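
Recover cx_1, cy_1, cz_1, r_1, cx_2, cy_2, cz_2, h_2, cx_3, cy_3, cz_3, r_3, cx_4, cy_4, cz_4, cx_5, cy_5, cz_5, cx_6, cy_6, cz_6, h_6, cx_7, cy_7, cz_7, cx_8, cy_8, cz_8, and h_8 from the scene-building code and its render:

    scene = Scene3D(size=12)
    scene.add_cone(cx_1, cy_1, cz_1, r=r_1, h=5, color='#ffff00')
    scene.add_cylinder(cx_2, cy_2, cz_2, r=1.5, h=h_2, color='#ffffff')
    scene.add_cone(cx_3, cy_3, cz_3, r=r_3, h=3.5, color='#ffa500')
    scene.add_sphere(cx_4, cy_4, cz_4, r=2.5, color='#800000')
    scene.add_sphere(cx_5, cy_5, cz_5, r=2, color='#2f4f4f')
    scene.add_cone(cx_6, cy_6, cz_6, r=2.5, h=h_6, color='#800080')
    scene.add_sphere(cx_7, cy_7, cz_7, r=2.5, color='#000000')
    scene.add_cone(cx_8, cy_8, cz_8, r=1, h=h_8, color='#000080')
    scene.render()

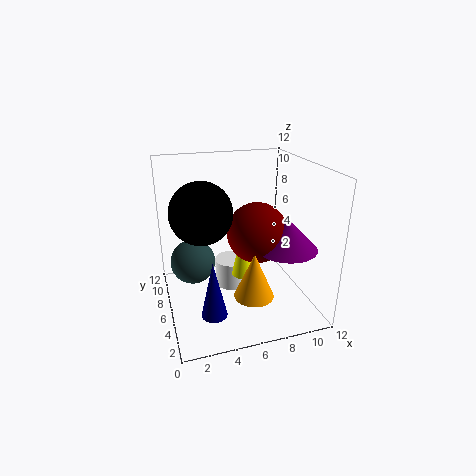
cx_1 = 6.5; cy_1 = 6; cz_1 = 2.5; r_1 = 1; cx_2 = 6; cy_2 = 8; cz_2 = 0.5; h_2 = 2.5; cx_3 = 6; cy_3 = 2; cz_3 = 3; r_3 = 1.5; cx_4 = 7.5; cy_4 = 5.5; cz_4 = 6.5; cx_5 = 2.5; cy_5 = 8.5; cz_5 = 3; cx_6 = 9.5; cy_6 = 4; cz_6 = 5.5; h_6 = 2.5; cx_7 = 3; cy_7 = 6; cz_7 = 8.5; cx_8 = 3; cy_8 = 2.5; cz_8 = 1.5; h_8 = 4.5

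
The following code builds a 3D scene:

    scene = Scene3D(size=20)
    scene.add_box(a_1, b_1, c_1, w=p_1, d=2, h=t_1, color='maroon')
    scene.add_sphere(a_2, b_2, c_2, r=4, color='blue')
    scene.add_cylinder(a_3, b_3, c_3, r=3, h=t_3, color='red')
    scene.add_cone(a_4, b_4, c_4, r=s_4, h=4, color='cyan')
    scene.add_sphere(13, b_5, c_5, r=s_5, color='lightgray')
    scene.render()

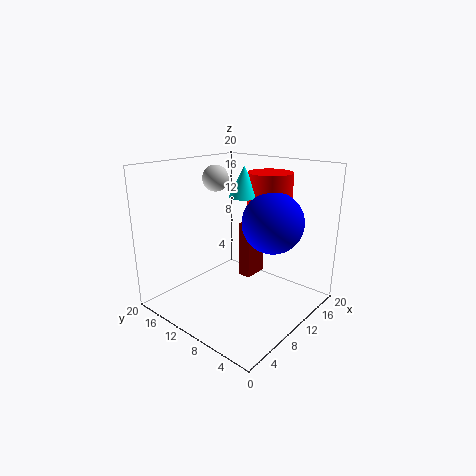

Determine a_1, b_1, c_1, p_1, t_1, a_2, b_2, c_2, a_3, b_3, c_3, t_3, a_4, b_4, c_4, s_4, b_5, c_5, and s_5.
a_1 = 15, b_1 = 12, c_1 = 1, p_1 = 4, t_1 = 9, a_2 = 11, b_2 = 5, c_2 = 13, a_3 = 13, b_3 = 7, c_3 = 12, t_3 = 7, a_4 = 10, b_4 = 9, c_4 = 16, s_4 = 2, b_5 = 17, c_5 = 17, s_5 = 2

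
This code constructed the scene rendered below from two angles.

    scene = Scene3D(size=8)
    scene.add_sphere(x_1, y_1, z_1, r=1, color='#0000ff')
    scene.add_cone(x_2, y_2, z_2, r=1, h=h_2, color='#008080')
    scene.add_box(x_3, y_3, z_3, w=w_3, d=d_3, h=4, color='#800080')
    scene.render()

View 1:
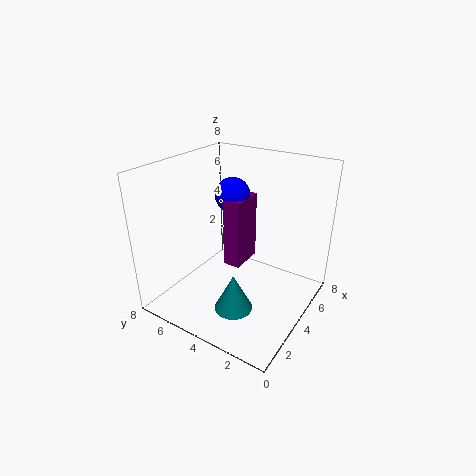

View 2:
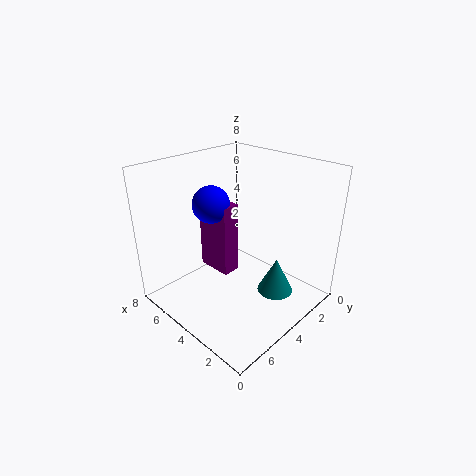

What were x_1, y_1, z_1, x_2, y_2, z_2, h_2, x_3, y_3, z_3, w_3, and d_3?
x_1 = 5, y_1 = 5, z_1 = 6, x_2 = 2, y_2 = 3, z_2 = 1, h_2 = 2, x_3 = 4, y_3 = 4, z_3 = 2, w_3 = 2, d_3 = 1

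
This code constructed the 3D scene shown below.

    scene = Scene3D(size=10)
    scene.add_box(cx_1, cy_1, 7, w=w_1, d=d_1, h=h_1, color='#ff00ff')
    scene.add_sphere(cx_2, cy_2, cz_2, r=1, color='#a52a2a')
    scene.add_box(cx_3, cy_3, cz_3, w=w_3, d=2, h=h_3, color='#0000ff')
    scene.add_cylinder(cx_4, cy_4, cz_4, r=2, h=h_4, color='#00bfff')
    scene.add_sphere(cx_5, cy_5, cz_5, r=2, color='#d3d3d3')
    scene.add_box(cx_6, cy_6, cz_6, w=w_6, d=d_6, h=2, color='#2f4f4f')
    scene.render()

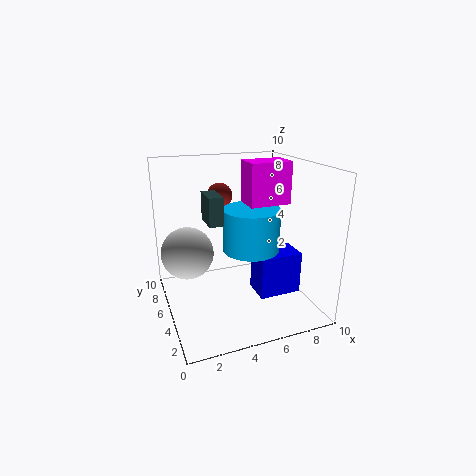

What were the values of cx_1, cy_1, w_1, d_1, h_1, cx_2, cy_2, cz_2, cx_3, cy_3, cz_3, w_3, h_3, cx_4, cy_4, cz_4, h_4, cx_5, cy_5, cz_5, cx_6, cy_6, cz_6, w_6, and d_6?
cx_1 = 6
cy_1 = 5
w_1 = 3
d_1 = 2
h_1 = 3
cx_2 = 5
cy_2 = 9
cz_2 = 7
cx_3 = 6
cy_3 = 3
cz_3 = 1
w_3 = 3
h_3 = 3
cx_4 = 6
cy_4 = 5
cz_4 = 4
h_4 = 3
cx_5 = 2
cy_5 = 8
cz_5 = 3
cx_6 = 3
cy_6 = 5
cz_6 = 6
w_6 = 1
d_6 = 2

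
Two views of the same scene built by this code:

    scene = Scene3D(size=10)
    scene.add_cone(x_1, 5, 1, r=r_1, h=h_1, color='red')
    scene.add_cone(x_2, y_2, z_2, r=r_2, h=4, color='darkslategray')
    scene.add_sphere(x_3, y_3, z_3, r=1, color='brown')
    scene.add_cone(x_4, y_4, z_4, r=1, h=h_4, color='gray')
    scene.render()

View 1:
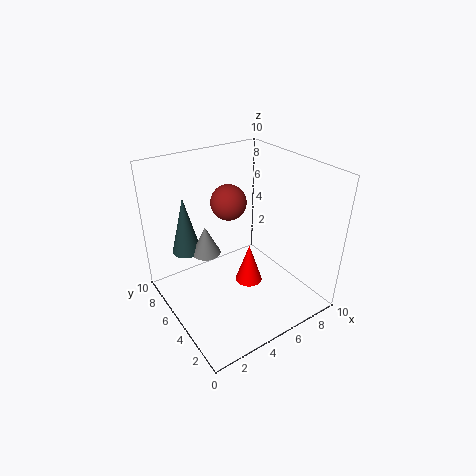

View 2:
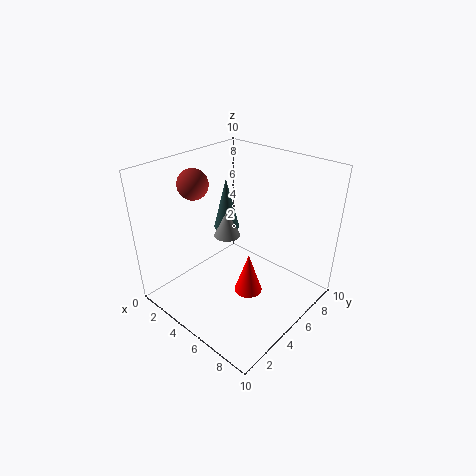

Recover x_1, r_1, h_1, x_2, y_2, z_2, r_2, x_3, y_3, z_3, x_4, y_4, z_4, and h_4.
x_1 = 6
r_1 = 1
h_1 = 3
x_2 = 2
y_2 = 7
z_2 = 4
r_2 = 1
x_3 = 3
y_3 = 3
z_3 = 9
x_4 = 3
y_4 = 6
z_4 = 4
h_4 = 2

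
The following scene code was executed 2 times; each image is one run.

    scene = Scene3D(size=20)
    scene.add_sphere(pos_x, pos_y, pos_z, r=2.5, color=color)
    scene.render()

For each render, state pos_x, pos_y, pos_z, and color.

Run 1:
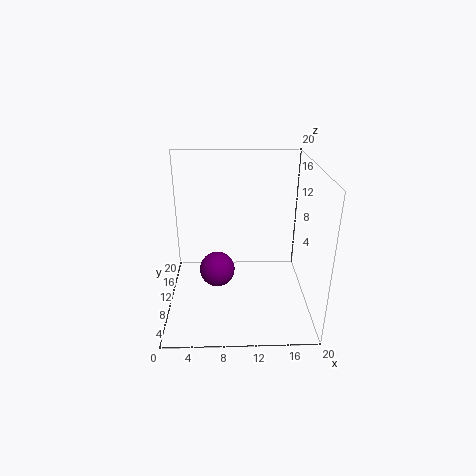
pos_x = 7
pos_y = 10
pos_z = 5
color = 'purple'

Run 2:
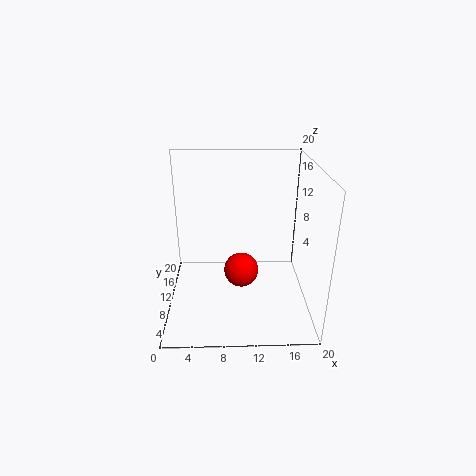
pos_x = 10.5
pos_y = 10.5
pos_z = 4.5
color = 'red'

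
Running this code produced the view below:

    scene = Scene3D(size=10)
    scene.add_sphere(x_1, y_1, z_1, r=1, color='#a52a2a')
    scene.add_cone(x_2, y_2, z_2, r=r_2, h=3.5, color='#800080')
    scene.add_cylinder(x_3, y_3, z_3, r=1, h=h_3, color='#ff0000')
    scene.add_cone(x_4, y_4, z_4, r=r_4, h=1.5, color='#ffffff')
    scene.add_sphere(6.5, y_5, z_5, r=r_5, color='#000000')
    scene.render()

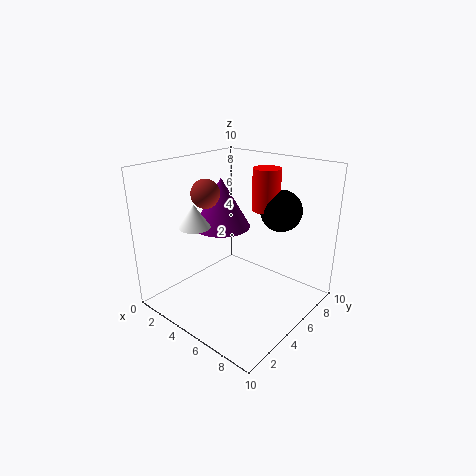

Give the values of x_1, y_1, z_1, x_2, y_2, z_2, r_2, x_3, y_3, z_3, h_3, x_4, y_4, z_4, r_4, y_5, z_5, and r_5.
x_1 = 3
y_1 = 4
z_1 = 8
x_2 = 3.5
y_2 = 5
z_2 = 5.5
r_2 = 2
x_3 = 5.5
y_3 = 7.5
z_3 = 6.5
h_3 = 3
x_4 = 4
y_4 = 2
z_4 = 6.5
r_4 = 1
y_5 = 8
z_5 = 6.5
r_5 = 1.5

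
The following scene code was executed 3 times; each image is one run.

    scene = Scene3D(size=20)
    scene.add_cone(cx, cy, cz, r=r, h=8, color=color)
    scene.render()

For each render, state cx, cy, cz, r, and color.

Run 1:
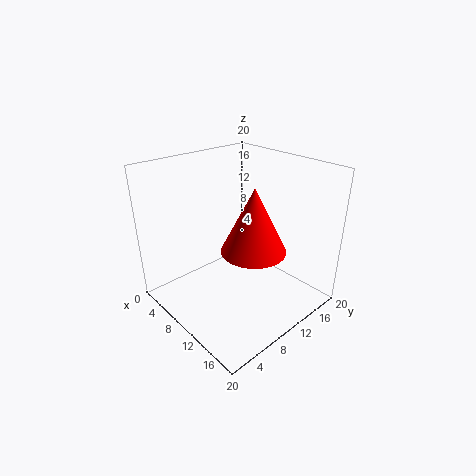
cx = 15, cy = 8, cz = 11, r = 4, color = 'red'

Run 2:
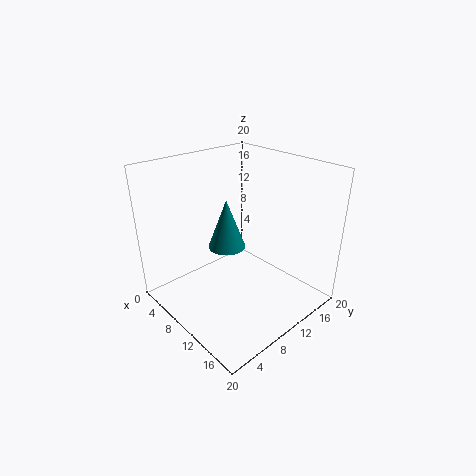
cx = 4, cy = 13, cz = 5, r = 3, color = 'teal'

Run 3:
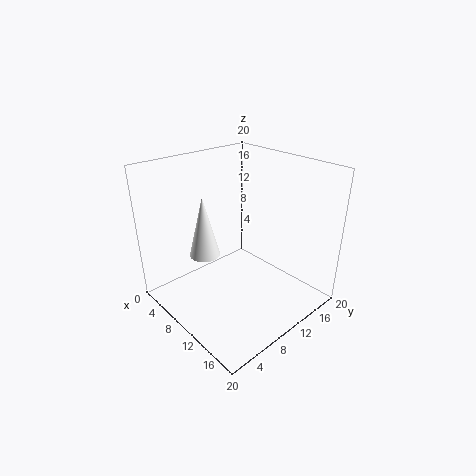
cx = 9, cy = 5, cz = 9, r = 2, color = 'white'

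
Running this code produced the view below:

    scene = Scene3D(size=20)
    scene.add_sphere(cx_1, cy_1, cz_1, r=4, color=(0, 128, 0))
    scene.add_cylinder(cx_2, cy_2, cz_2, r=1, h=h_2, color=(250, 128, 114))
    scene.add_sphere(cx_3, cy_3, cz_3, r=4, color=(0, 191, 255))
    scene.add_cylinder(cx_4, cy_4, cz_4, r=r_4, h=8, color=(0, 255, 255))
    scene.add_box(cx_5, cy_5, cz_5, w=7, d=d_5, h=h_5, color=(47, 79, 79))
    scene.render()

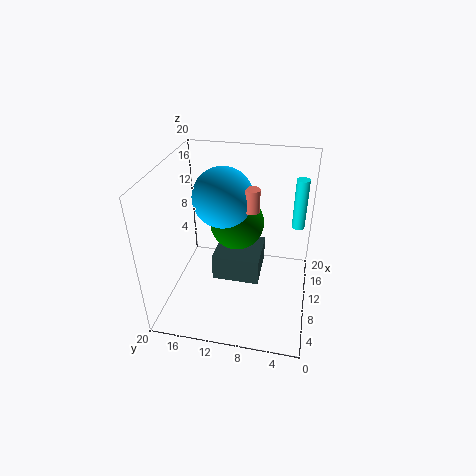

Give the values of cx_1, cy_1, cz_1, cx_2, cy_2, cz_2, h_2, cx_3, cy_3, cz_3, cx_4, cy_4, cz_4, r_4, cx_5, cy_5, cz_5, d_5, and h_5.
cx_1 = 14; cy_1 = 11; cz_1 = 10; cx_2 = 9; cy_2 = 8; cz_2 = 15; h_2 = 3; cx_3 = 10; cy_3 = 12; cz_3 = 16; cx_4 = 18; cy_4 = 2; cz_4 = 8; r_4 = 1; cx_5 = 10; cy_5 = 7; cz_5 = 2; d_5 = 7; h_5 = 4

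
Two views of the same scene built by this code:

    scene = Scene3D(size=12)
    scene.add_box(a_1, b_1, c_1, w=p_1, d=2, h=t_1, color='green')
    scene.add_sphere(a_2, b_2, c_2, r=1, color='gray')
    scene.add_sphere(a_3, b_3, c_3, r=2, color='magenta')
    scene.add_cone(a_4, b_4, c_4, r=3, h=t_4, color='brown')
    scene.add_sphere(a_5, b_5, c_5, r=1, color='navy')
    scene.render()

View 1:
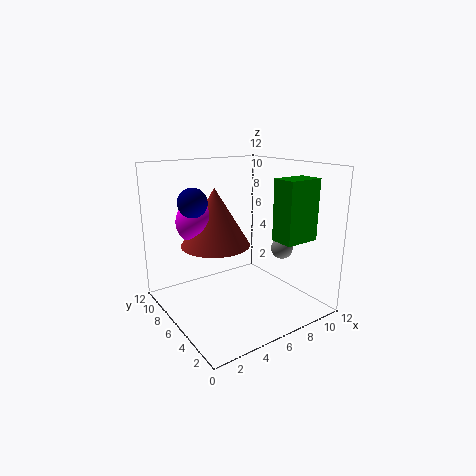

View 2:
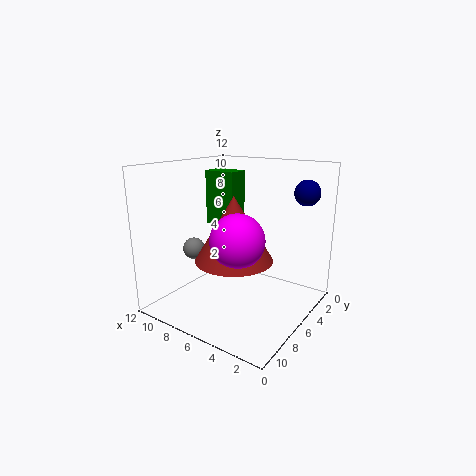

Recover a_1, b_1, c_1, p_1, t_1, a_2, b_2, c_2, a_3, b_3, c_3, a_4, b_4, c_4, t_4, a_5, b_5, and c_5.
a_1 = 8; b_1 = 2; c_1 = 6; p_1 = 3; t_1 = 5; a_2 = 11; b_2 = 6; c_2 = 4; a_3 = 4; b_3 = 9; c_3 = 7; a_4 = 5; b_4 = 8; c_4 = 5; t_4 = 5; a_5 = 1; b_5 = 4; c_5 = 10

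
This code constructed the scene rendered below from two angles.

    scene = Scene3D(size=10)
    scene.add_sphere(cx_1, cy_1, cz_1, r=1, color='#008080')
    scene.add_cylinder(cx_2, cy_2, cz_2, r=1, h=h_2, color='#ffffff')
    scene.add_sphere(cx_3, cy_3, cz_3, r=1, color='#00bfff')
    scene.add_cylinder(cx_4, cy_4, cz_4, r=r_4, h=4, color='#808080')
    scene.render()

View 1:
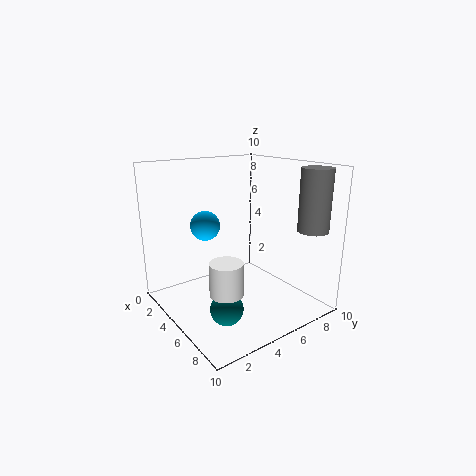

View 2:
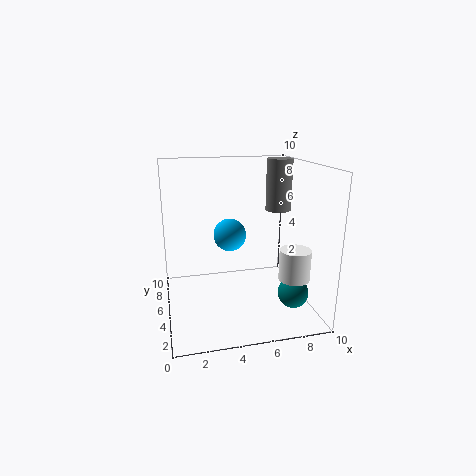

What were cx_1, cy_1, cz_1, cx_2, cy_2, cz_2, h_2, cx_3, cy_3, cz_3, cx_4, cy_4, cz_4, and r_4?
cx_1 = 8; cy_1 = 2; cz_1 = 2; cx_2 = 8; cy_2 = 2; cz_2 = 3; h_2 = 2; cx_3 = 4; cy_3 = 3; cz_3 = 6; cx_4 = 9; cy_4 = 8; cz_4 = 6; r_4 = 1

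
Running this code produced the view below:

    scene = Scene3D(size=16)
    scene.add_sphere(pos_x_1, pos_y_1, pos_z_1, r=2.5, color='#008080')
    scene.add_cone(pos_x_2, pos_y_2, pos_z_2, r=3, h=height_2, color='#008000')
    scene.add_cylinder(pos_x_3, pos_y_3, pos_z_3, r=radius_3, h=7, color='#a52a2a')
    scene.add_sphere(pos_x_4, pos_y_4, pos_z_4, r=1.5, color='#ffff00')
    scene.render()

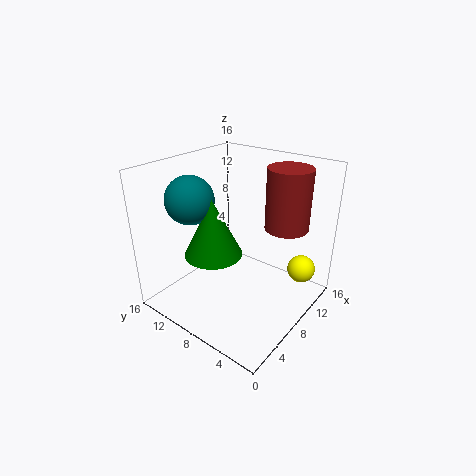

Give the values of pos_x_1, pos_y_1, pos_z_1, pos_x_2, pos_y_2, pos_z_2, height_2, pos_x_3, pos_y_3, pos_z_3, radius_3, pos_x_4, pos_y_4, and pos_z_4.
pos_x_1 = 4; pos_y_1 = 11; pos_z_1 = 13; pos_x_2 = 4.5; pos_y_2 = 8.5; pos_z_2 = 7.5; height_2 = 6; pos_x_3 = 12.5; pos_y_3 = 4.5; pos_z_3 = 8.5; radius_3 = 2.5; pos_x_4 = 11; pos_y_4 = 1.5; pos_z_4 = 5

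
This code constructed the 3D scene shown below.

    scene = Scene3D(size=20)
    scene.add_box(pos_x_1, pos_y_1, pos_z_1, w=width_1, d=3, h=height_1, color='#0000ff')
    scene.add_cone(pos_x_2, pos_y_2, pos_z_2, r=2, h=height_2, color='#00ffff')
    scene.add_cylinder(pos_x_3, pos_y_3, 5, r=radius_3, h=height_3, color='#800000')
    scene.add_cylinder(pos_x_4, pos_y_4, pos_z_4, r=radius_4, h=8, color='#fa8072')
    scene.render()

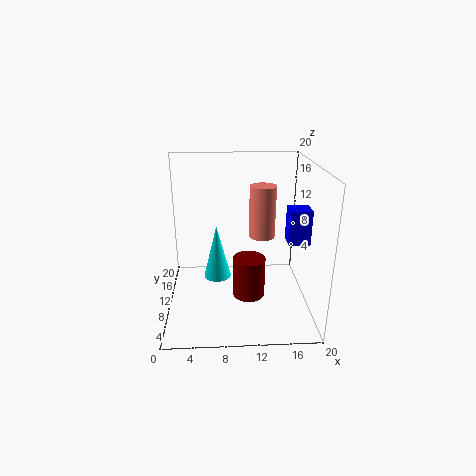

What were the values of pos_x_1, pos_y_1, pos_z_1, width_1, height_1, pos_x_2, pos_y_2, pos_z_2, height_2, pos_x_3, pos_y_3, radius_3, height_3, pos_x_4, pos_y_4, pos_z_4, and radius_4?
pos_x_1 = 17; pos_y_1 = 9; pos_z_1 = 9; width_1 = 3; height_1 = 5; pos_x_2 = 7; pos_y_2 = 12; pos_z_2 = 3; height_2 = 8; pos_x_3 = 11; pos_y_3 = 4; radius_3 = 2; height_3 = 5; pos_x_4 = 14; pos_y_4 = 15; pos_z_4 = 8; radius_4 = 2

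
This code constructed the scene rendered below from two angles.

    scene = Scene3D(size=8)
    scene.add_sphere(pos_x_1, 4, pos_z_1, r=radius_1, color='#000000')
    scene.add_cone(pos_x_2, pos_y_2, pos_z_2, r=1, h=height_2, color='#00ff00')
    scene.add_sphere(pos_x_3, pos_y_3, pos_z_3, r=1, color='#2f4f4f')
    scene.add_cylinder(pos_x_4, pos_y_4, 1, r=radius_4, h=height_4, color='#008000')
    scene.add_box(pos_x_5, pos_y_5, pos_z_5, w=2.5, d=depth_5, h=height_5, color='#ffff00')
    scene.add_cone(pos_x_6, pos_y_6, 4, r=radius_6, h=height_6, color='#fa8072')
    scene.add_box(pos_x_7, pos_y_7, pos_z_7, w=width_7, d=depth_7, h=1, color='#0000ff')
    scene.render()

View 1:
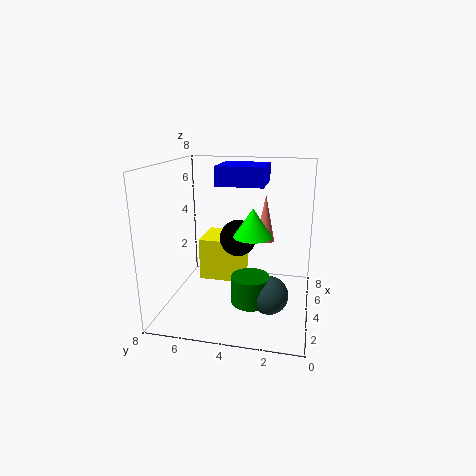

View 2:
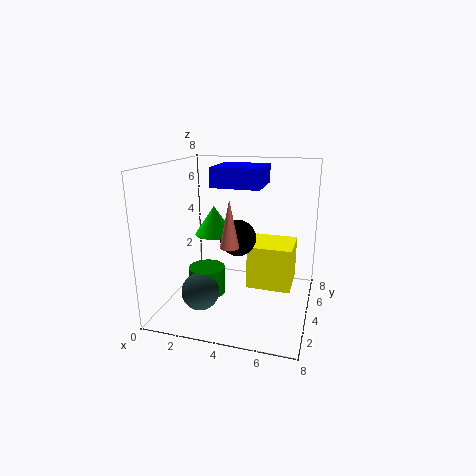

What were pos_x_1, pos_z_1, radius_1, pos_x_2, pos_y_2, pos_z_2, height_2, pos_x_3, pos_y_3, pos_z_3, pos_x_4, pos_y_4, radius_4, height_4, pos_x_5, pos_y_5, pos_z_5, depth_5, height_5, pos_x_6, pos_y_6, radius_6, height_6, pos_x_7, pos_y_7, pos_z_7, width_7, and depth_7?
pos_x_1 = 4, pos_z_1 = 4, radius_1 = 1, pos_x_2 = 3, pos_y_2 = 3, pos_z_2 = 4.5, height_2 = 1.5, pos_x_3 = 2.5, pos_y_3 = 2, pos_z_3 = 1.5, pos_x_4 = 2.5, pos_y_4 = 3, radius_4 = 1, height_4 = 1.5, pos_x_5 = 4.5, pos_y_5 = 4, pos_z_5 = 1, depth_5 = 2.5, height_5 = 2.5, pos_x_6 = 4, pos_y_6 = 2.5, radius_6 = 0.5, height_6 = 2.5, pos_x_7 = 3, pos_y_7 = 2.5, pos_z_7 = 7, width_7 = 2.5, depth_7 = 2.5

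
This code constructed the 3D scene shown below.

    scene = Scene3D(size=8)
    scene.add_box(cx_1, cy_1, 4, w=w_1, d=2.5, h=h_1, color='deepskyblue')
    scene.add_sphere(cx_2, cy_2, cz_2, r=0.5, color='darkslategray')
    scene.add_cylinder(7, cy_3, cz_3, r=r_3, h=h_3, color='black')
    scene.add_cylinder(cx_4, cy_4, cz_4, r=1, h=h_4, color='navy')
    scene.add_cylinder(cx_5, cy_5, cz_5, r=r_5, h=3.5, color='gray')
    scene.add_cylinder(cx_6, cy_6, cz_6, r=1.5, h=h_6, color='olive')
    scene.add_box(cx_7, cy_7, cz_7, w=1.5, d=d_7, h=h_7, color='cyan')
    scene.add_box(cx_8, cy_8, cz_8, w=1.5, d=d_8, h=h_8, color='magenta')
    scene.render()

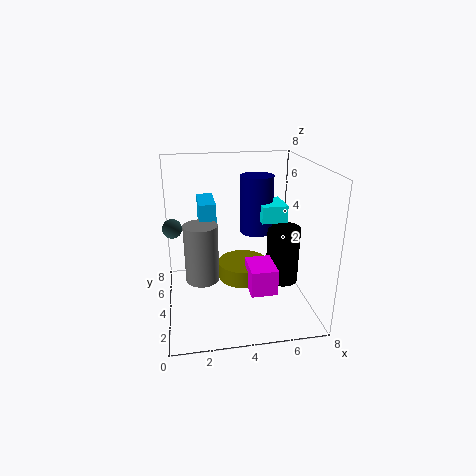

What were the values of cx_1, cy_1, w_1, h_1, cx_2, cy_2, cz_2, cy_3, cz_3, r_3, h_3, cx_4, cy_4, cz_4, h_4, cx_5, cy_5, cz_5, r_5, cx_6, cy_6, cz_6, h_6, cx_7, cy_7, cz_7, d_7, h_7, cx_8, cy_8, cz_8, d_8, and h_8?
cx_1 = 2; cy_1 = 5.5; w_1 = 1; h_1 = 1.5; cx_2 = 0.5; cy_2 = 3.5; cz_2 = 5; cy_3 = 5; cz_3 = 0.5; r_3 = 1; h_3 = 3.5; cx_4 = 5.5; cy_4 = 6; cz_4 = 3.5; h_4 = 3.5; cx_5 = 2; cy_5 = 5; cz_5 = 1; r_5 = 1; cx_6 = 4.5; cy_6 = 5; cz_6 = 1; h_6 = 1; cx_7 = 5.5; cy_7 = 4.5; cz_7 = 4.5; d_7 = 2; h_7 = 1; cx_8 = 4.5; cy_8 = 2.5; cz_8 = 1; d_8 = 2; h_8 = 1.5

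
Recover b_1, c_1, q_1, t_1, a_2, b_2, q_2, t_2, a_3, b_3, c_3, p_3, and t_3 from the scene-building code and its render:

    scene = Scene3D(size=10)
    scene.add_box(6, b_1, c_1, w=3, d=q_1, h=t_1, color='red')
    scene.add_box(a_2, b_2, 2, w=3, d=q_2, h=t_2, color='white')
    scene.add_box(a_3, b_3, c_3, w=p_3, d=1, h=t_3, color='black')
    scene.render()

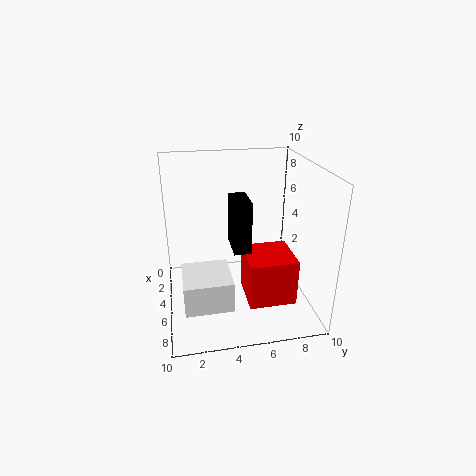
b_1 = 5, c_1 = 2, q_1 = 3, t_1 = 3, a_2 = 6, b_2 = 1, q_2 = 3, t_2 = 2, a_3 = 7, b_3 = 4, c_3 = 6, p_3 = 2, t_3 = 3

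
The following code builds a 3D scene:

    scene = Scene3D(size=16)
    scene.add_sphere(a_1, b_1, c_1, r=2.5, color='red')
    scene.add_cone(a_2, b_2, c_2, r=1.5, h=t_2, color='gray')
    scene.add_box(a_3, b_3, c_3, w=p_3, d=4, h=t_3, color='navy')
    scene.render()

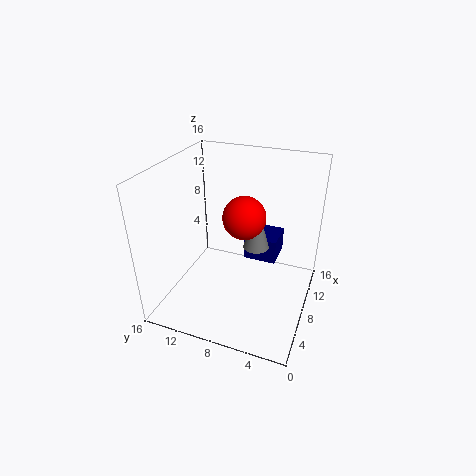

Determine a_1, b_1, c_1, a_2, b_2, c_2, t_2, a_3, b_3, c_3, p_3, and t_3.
a_1 = 10
b_1 = 8
c_1 = 9.5
a_2 = 10
b_2 = 6.5
c_2 = 6
t_2 = 5.5
a_3 = 11.5
b_3 = 4.5
c_3 = 3
p_3 = 4
t_3 = 3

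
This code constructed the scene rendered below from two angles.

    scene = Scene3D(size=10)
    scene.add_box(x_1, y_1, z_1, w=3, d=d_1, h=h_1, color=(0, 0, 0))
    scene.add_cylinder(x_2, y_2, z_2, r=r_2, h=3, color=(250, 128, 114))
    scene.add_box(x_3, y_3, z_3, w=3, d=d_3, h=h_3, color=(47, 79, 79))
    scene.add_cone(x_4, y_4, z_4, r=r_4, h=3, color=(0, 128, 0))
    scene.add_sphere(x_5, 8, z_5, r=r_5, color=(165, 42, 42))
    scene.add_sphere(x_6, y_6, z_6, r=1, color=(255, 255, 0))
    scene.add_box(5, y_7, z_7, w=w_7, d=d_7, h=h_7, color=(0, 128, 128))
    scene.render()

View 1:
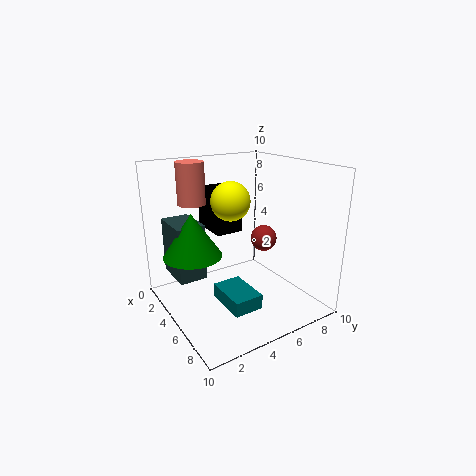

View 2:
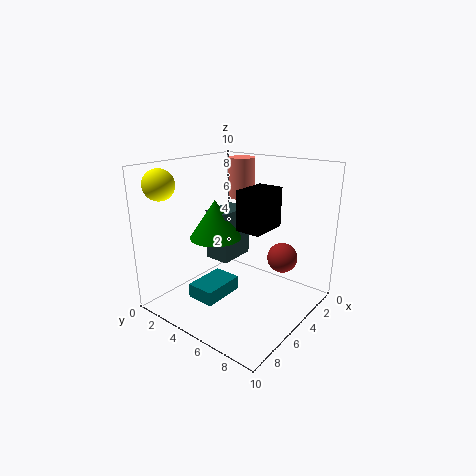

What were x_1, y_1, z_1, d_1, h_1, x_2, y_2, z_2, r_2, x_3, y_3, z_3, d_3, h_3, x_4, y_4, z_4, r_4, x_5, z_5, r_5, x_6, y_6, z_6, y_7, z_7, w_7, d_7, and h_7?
x_1 = 1, y_1 = 4, z_1 = 5, d_1 = 2, h_1 = 3, x_2 = 2, y_2 = 3, z_2 = 7, r_2 = 1, x_3 = 1, y_3 = 1, z_3 = 2, d_3 = 2, h_3 = 4, x_4 = 4, y_4 = 2, z_4 = 4, r_4 = 2, x_5 = 4, z_5 = 4, r_5 = 1, x_6 = 9, y_6 = 2, z_6 = 9, y_7 = 3, z_7 = 1, w_7 = 3, d_7 = 2, h_7 = 1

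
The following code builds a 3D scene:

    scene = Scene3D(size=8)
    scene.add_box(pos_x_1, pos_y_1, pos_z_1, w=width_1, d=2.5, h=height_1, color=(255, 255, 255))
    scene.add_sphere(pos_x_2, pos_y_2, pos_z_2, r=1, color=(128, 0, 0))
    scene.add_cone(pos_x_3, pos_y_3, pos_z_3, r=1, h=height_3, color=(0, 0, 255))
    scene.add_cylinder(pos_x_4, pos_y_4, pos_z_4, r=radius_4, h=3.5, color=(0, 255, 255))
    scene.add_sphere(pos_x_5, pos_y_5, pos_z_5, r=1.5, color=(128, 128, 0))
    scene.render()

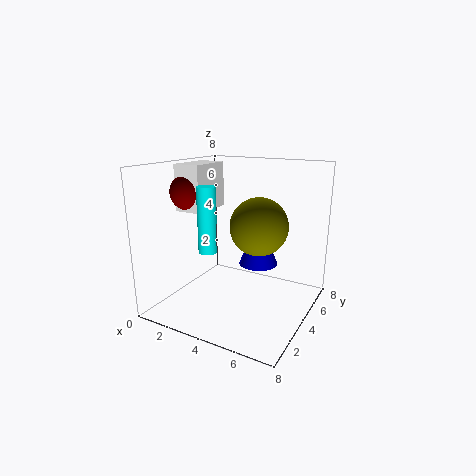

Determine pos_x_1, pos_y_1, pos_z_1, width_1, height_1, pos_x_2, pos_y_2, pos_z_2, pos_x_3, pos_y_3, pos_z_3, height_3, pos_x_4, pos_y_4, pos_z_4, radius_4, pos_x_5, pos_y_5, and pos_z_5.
pos_x_1 = 1, pos_y_1 = 2.5, pos_z_1 = 5.5, width_1 = 1.5, height_1 = 2.5, pos_x_2 = 1.5, pos_y_2 = 3, pos_z_2 = 6.5, pos_x_3 = 5.5, pos_y_3 = 3.5, pos_z_3 = 3, height_3 = 2.5, pos_x_4 = 3, pos_y_4 = 2.5, pos_z_4 = 3.5, radius_4 = 0.5, pos_x_5 = 5.5, pos_y_5 = 3.5, pos_z_5 = 5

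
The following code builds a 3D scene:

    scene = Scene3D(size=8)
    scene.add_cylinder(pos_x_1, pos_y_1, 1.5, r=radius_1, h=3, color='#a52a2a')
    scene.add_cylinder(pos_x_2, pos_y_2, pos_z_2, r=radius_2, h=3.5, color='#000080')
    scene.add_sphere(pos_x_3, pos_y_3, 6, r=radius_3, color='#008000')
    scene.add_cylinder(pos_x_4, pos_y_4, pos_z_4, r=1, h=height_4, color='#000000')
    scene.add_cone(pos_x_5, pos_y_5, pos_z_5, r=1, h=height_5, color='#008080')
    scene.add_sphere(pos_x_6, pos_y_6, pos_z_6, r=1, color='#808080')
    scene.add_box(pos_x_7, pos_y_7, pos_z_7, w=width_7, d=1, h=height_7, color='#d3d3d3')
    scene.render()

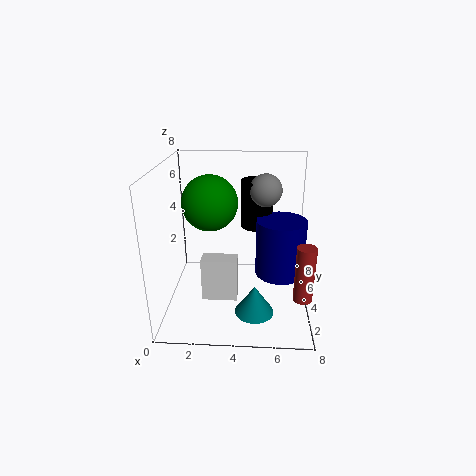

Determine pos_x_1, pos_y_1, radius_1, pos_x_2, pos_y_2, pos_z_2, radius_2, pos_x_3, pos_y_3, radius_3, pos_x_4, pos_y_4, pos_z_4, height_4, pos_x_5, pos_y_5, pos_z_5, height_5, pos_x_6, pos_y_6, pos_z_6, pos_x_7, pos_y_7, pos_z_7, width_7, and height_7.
pos_x_1 = 7.5, pos_y_1 = 2, radius_1 = 0.5, pos_x_2 = 6.5, pos_y_2 = 5.5, pos_z_2 = 1, radius_2 = 1.5, pos_x_3 = 2.5, pos_y_3 = 4, radius_3 = 1.5, pos_x_4 = 5, pos_y_4 = 7, pos_z_4 = 3.5, height_4 = 3, pos_x_5 = 5, pos_y_5 = 1.5, pos_z_5 = 1, height_5 = 1.5, pos_x_6 = 5.5, pos_y_6 = 6.5, pos_z_6 = 6, pos_x_7 = 2, pos_y_7 = 3, pos_z_7 = 0.5, width_7 = 2, height_7 = 2.5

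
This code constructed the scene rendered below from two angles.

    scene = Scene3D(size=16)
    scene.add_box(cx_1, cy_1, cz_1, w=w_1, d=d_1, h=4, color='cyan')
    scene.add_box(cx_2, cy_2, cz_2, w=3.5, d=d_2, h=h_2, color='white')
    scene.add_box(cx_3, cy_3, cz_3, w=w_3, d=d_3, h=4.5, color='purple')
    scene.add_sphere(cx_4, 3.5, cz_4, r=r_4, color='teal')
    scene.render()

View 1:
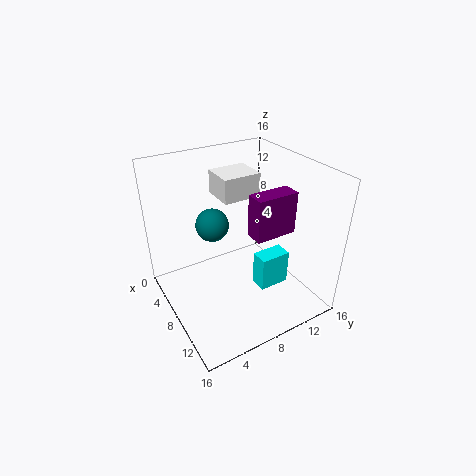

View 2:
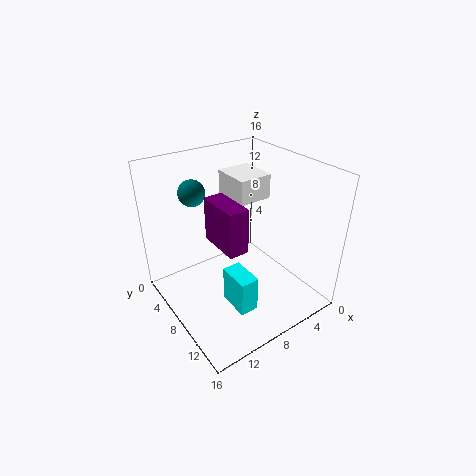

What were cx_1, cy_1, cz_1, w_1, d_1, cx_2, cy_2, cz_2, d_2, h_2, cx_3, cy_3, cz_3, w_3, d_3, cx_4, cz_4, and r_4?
cx_1 = 9, cy_1 = 9.5, cz_1 = 2, w_1 = 2, d_1 = 3.5, cx_2 = 5.5, cy_2 = 6, cz_2 = 13, d_2 = 4, h_2 = 2.5, cx_3 = 10, cy_3 = 8, cz_3 = 9.5, w_3 = 2, d_3 = 4.5, cx_4 = 11, cz_4 = 12.5, r_4 = 1.5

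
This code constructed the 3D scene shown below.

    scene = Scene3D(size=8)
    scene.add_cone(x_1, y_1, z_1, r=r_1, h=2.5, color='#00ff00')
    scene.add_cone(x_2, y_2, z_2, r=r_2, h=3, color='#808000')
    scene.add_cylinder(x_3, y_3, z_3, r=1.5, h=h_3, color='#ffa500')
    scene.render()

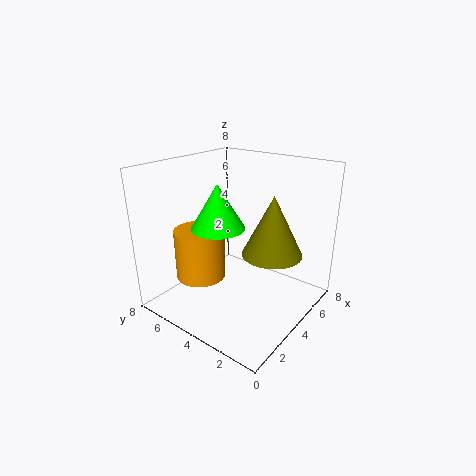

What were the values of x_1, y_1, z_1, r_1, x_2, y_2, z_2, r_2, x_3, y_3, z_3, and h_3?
x_1 = 3.5
y_1 = 5
z_1 = 4.5
r_1 = 1.5
x_2 = 3.5
y_2 = 1.5
z_2 = 4
r_2 = 1.5
x_3 = 3.5
y_3 = 6.5
z_3 = 1
h_3 = 3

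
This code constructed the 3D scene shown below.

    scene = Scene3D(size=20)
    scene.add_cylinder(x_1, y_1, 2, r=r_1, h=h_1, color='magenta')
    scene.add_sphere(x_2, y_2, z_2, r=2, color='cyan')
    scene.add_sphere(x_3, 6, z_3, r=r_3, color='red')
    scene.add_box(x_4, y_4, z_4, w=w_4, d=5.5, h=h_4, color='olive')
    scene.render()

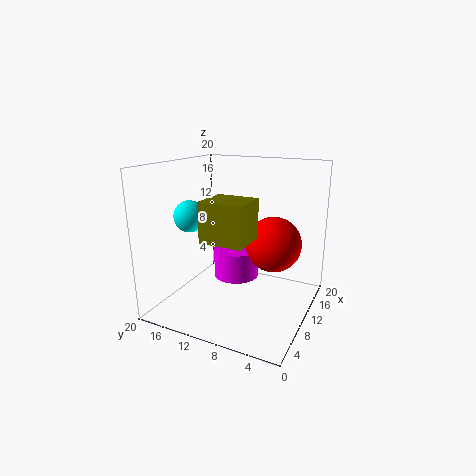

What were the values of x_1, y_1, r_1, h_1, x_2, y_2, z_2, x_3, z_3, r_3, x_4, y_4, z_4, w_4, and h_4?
x_1 = 14.5; y_1 = 12.5; r_1 = 3.5; h_1 = 4.5; x_2 = 4.5; y_2 = 14; z_2 = 14; x_3 = 13.5; z_3 = 8.5; r_3 = 4; x_4 = 2.5; y_4 = 6; z_4 = 11.5; w_4 = 5; h_4 = 5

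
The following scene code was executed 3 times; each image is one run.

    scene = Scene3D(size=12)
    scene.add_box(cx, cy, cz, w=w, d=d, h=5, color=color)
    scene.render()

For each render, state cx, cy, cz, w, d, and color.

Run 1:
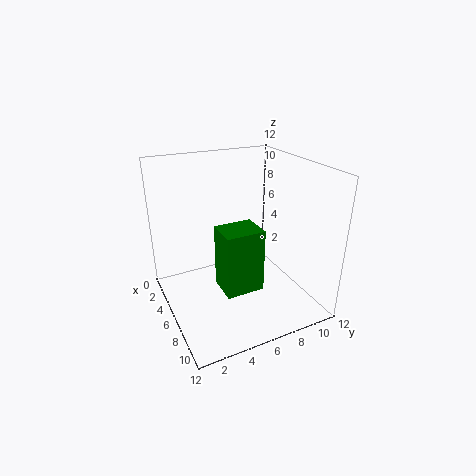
cx = 7
cy = 3.5
cz = 3
w = 2.5
d = 3
color = 'green'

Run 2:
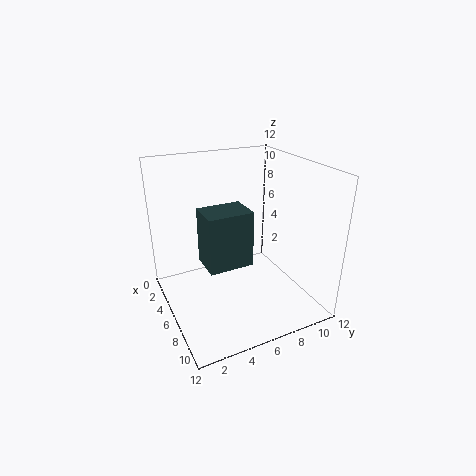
cx = 3
cy = 3.5
cz = 3
w = 3
d = 4
color = 'darkslategray'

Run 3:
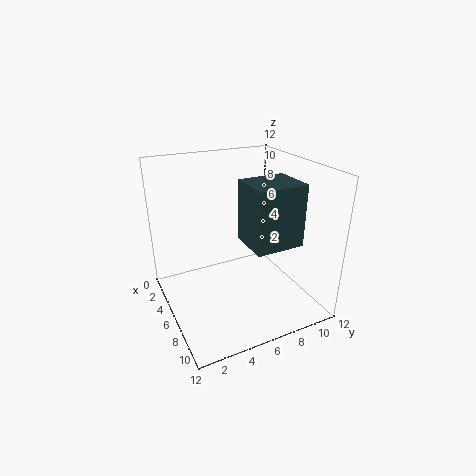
cx = 6
cy = 6
cz = 6
w = 3.5
d = 4
color = 'darkslategray'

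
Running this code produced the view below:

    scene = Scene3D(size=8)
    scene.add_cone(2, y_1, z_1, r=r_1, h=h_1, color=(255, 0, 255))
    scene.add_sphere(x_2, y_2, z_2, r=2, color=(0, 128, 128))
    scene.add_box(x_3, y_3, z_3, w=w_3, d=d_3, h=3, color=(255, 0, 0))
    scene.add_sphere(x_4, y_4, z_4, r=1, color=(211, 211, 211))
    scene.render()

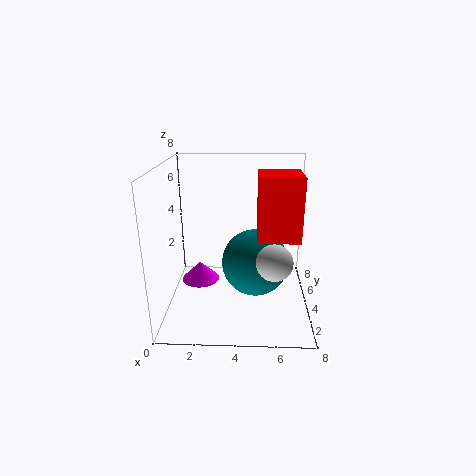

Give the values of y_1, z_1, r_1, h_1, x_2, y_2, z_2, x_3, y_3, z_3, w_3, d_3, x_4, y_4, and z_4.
y_1 = 3
z_1 = 2
r_1 = 1
h_1 = 1
x_2 = 5
y_2 = 5
z_2 = 2
x_3 = 5
y_3 = 1
z_3 = 5
w_3 = 2
d_3 = 2
x_4 = 6
y_4 = 3
z_4 = 3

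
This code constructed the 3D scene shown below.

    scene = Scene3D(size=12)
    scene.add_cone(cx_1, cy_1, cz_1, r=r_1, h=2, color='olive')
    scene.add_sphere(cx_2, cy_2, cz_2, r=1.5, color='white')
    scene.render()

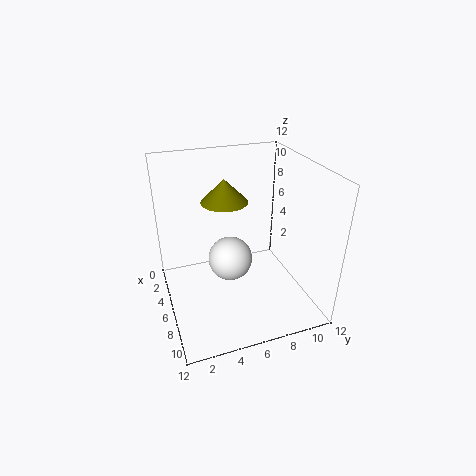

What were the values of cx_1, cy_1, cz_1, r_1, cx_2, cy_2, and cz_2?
cx_1 = 4; cy_1 = 5.5; cz_1 = 8.5; r_1 = 2; cx_2 = 10; cy_2 = 4; cz_2 = 7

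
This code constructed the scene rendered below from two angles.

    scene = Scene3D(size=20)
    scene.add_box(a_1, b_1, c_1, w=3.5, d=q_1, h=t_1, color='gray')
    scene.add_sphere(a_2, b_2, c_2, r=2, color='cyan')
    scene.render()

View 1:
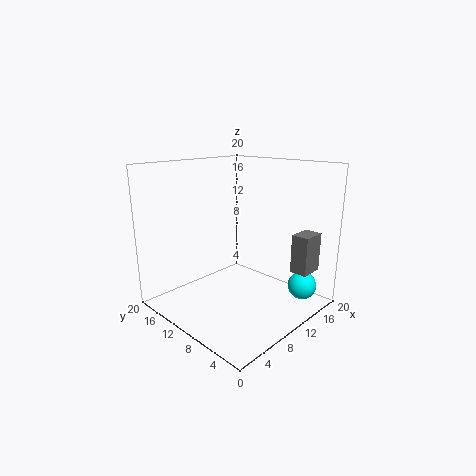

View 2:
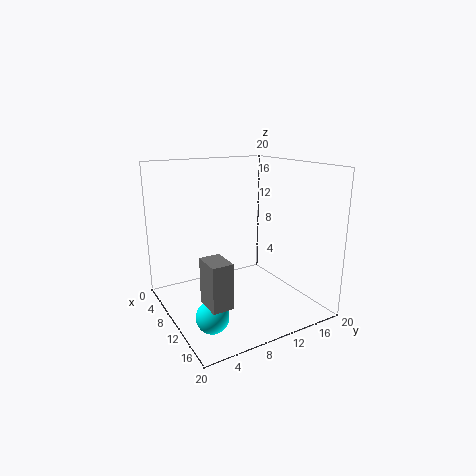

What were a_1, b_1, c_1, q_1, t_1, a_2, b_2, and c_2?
a_1 = 15
b_1 = 2
c_1 = 5
q_1 = 2.5
t_1 = 5.5
a_2 = 16
b_2 = 3
c_2 = 3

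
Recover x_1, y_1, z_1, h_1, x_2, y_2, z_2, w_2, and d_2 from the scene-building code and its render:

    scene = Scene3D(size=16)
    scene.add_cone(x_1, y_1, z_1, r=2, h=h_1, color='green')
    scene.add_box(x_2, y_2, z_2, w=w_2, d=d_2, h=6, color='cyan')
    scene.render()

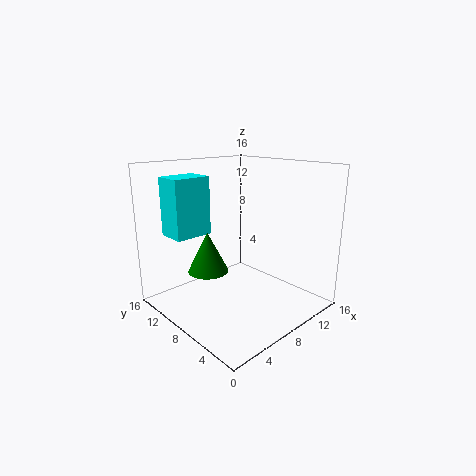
x_1 = 3
y_1 = 7
z_1 = 6
h_1 = 4
x_2 = 1
y_2 = 9
z_2 = 9
w_2 = 4
d_2 = 3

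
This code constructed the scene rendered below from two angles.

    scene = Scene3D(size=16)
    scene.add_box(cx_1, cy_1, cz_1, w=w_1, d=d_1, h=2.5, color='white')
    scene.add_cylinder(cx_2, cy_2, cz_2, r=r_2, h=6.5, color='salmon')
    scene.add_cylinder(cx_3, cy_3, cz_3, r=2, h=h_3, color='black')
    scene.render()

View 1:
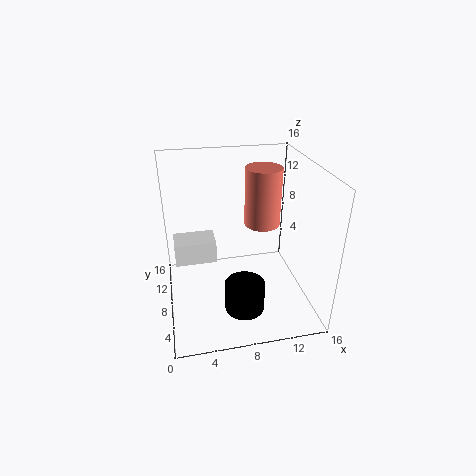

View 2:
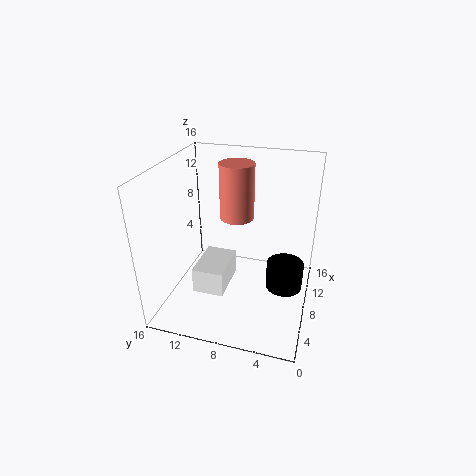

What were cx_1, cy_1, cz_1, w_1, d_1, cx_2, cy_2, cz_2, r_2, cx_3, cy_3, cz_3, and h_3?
cx_1 = 1
cy_1 = 7.5
cz_1 = 5.5
w_1 = 4.5
d_1 = 3
cx_2 = 11
cy_2 = 9
cz_2 = 9
r_2 = 2
cx_3 = 7.5
cy_3 = 2.5
cz_3 = 3
h_3 = 3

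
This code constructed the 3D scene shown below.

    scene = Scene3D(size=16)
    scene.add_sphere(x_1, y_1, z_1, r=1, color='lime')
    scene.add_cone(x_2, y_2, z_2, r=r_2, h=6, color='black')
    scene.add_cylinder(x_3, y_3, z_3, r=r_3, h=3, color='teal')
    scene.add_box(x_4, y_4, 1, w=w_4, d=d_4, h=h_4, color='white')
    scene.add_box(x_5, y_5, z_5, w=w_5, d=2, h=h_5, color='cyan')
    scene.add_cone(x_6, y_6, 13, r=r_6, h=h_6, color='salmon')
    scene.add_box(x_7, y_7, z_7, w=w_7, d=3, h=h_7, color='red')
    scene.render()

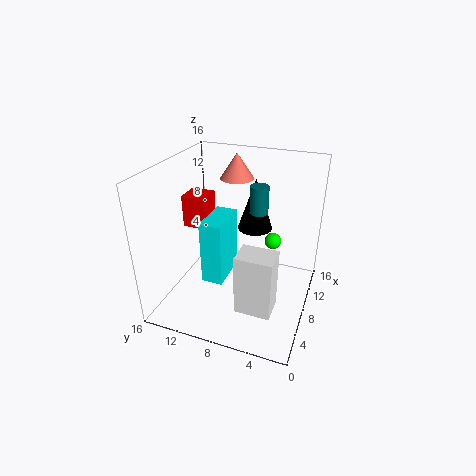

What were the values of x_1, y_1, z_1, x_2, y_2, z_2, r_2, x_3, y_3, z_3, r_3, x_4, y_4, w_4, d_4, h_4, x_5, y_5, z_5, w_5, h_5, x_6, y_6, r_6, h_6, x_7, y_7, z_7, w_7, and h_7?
x_1 = 12
y_1 = 5
z_1 = 6
x_2 = 11
y_2 = 7
z_2 = 8
r_2 = 2
x_3 = 9
y_3 = 6
z_3 = 11
r_3 = 1
x_4 = 4
y_4 = 3
w_4 = 3
d_4 = 4
h_4 = 7
x_5 = 1
y_5 = 7
z_5 = 7
w_5 = 4
h_5 = 6
x_6 = 13
y_6 = 10
r_6 = 2
h_6 = 3
x_7 = 10
y_7 = 13
z_7 = 7
w_7 = 3
h_7 = 4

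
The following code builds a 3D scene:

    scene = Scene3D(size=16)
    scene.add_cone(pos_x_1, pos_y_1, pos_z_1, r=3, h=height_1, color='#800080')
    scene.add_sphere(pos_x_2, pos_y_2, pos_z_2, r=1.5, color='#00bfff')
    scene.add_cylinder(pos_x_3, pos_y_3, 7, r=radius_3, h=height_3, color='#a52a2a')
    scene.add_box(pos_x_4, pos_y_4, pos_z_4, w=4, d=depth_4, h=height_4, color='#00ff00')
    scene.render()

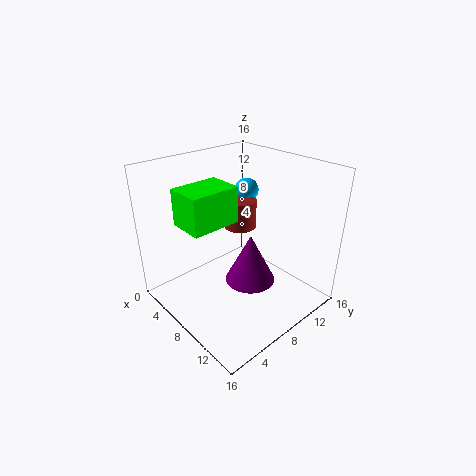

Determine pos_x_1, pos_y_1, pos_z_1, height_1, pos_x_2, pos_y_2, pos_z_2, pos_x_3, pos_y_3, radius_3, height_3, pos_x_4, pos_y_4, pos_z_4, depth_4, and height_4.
pos_x_1 = 8
pos_y_1 = 10
pos_z_1 = 1.5
height_1 = 6
pos_x_2 = 3.5
pos_y_2 = 13.5
pos_z_2 = 11
pos_x_3 = 4.5
pos_y_3 = 11.5
radius_3 = 2
height_3 = 3.5
pos_x_4 = 4
pos_y_4 = 2.5
pos_z_4 = 10
depth_4 = 5.5
height_4 = 4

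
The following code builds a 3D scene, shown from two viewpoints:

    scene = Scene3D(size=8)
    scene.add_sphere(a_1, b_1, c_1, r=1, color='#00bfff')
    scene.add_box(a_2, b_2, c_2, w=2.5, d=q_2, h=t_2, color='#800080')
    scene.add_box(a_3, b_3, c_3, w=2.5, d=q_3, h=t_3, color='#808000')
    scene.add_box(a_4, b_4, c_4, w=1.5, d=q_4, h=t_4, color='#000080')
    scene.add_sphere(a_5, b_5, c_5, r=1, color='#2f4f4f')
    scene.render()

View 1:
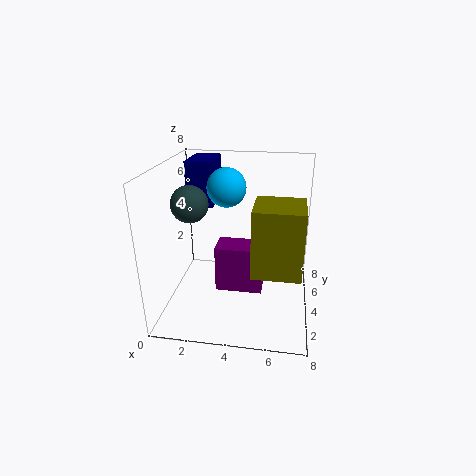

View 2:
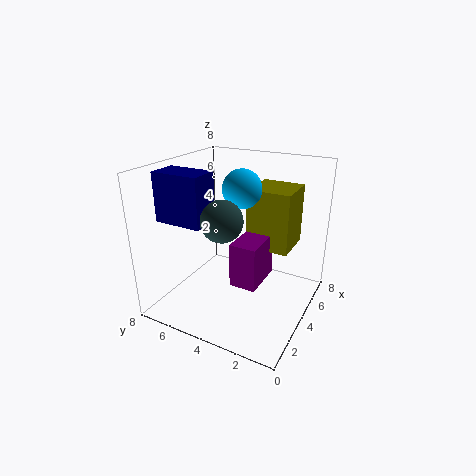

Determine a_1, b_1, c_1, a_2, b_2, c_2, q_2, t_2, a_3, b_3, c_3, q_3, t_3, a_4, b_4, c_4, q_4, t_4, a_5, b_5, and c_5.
a_1 = 3.5, b_1 = 3.5, c_1 = 7, a_2 = 3, b_2 = 2.5, c_2 = 1.5, q_2 = 1.5, t_2 = 2.5, a_3 = 5, b_3 = 1.5, c_3 = 3, q_3 = 2.5, t_3 = 3.5, a_4 = 1, b_4 = 4.5, c_4 = 5.5, q_4 = 2.5, t_4 = 2.5, a_5 = 1.5, b_5 = 3.5, c_5 = 6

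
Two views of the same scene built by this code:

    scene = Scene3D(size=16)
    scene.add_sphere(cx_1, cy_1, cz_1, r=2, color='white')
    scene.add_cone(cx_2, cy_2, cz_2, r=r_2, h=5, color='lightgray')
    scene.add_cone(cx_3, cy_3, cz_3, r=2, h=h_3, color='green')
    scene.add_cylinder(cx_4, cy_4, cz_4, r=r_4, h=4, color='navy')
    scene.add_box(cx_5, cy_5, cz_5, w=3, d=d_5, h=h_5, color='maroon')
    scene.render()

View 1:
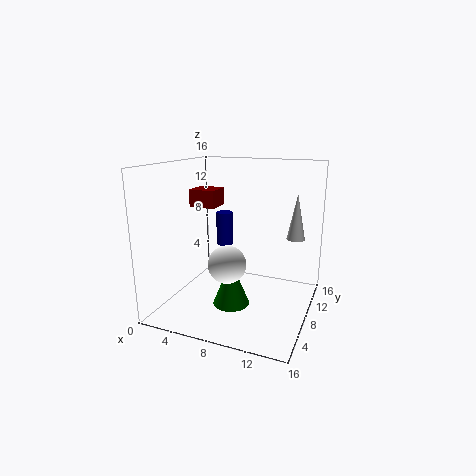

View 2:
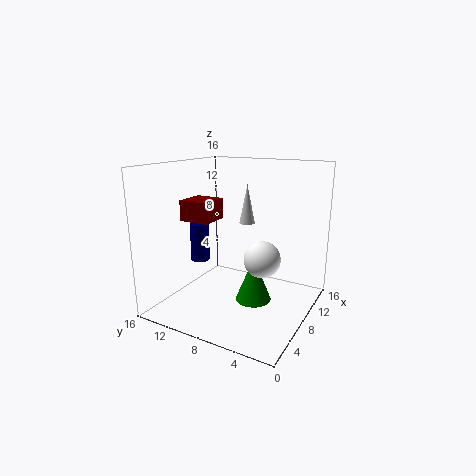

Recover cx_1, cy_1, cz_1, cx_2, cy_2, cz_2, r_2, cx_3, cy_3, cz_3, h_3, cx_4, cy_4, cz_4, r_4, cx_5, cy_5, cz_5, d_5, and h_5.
cx_1 = 8, cy_1 = 5, cz_1 = 6, cx_2 = 14, cy_2 = 10, cz_2 = 8, r_2 = 1, cx_3 = 8, cy_3 = 6, cz_3 = 1, h_3 = 5, cx_4 = 5, cy_4 = 11, cz_4 = 6, r_4 = 1, cx_5 = 2, cy_5 = 8, cz_5 = 11, d_5 = 3, h_5 = 2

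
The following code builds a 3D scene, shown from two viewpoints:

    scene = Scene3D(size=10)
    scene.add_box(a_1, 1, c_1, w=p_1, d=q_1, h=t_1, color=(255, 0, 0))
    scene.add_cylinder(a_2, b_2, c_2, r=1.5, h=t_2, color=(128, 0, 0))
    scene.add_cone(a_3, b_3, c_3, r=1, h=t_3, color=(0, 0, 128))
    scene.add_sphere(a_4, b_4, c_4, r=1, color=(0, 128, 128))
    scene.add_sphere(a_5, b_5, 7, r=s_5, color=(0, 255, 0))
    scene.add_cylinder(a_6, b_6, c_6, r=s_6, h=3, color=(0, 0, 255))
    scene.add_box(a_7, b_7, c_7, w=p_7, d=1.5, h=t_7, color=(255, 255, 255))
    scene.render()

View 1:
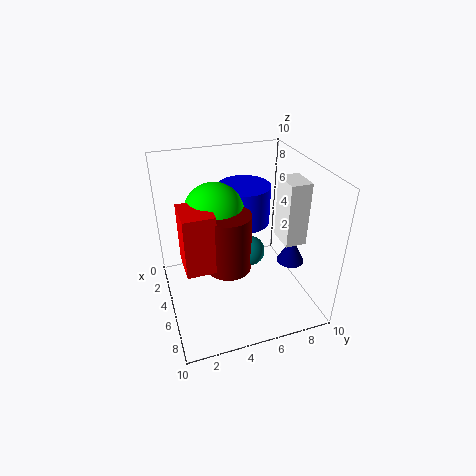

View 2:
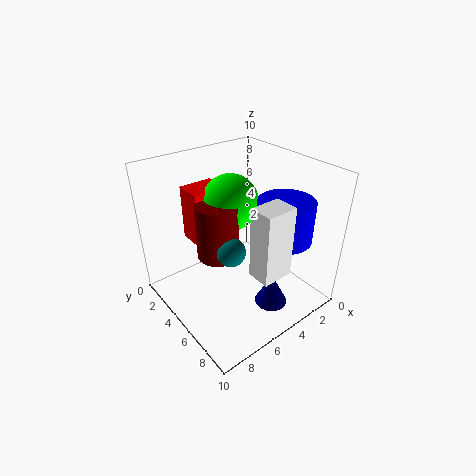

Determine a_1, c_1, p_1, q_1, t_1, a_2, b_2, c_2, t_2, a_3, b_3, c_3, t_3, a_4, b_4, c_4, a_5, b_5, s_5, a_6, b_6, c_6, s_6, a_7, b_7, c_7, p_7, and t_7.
a_1 = 4.5, c_1 = 4, p_1 = 2.5, q_1 = 2, t_1 = 4, a_2 = 6, b_2 = 4, c_2 = 3.5, t_2 = 4, a_3 = 5.5, b_3 = 9, c_3 = 2.5, t_3 = 2, a_4 = 6, b_4 = 5.5, c_4 = 4.5, a_5 = 4.5, b_5 = 3.5, s_5 = 2, a_6 = 2, b_6 = 6.5, c_6 = 4.5, s_6 = 2, a_7 = 4.5, b_7 = 8, c_7 = 4.5, p_7 = 2, t_7 = 4.5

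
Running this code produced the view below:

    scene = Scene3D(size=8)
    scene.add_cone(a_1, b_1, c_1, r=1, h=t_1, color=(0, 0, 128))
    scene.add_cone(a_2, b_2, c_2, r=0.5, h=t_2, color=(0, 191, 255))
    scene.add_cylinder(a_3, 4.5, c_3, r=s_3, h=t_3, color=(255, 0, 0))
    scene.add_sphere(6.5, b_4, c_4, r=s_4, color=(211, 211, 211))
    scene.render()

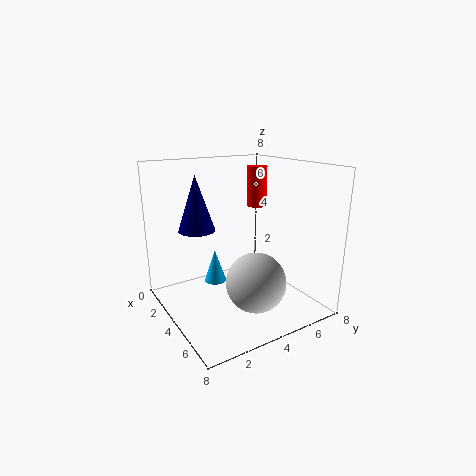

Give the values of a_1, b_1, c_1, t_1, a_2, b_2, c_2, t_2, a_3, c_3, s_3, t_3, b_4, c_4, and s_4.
a_1 = 3
b_1 = 2
c_1 = 4.5
t_1 = 3
a_2 = 6
b_2 = 1.5
c_2 = 3
t_2 = 1.5
a_3 = 5
c_3 = 6
s_3 = 0.5
t_3 = 2
b_4 = 3.5
c_4 = 2.5
s_4 = 1.5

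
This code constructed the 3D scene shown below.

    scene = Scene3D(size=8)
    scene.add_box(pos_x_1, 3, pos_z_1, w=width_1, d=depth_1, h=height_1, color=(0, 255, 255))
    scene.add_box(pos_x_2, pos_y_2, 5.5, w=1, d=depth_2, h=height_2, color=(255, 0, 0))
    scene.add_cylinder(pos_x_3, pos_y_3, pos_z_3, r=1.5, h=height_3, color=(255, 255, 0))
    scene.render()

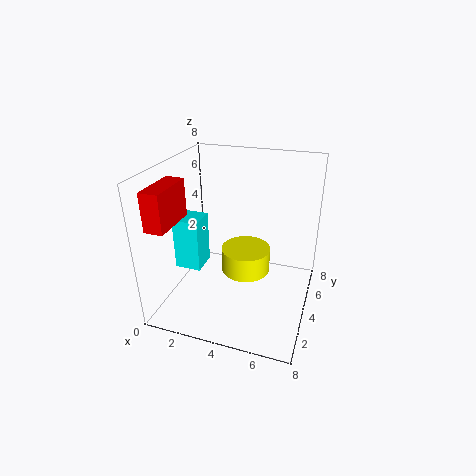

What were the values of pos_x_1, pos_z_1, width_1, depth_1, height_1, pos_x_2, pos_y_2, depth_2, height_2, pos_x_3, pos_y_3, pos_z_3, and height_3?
pos_x_1 = 0.5
pos_z_1 = 2
width_1 = 1.5
depth_1 = 1.5
height_1 = 3
pos_x_2 = 0.5
pos_y_2 = 0.5
depth_2 = 2.5
height_2 = 2
pos_x_3 = 4
pos_y_3 = 5.5
pos_z_3 = 1
height_3 = 1.5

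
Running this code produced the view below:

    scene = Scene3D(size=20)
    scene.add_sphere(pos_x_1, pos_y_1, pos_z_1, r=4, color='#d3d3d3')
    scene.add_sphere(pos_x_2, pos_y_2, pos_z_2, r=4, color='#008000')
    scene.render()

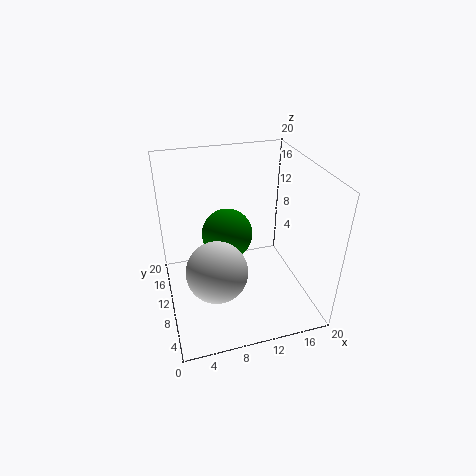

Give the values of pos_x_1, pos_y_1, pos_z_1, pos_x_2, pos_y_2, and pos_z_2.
pos_x_1 = 6
pos_y_1 = 6
pos_z_1 = 8
pos_x_2 = 10
pos_y_2 = 16
pos_z_2 = 7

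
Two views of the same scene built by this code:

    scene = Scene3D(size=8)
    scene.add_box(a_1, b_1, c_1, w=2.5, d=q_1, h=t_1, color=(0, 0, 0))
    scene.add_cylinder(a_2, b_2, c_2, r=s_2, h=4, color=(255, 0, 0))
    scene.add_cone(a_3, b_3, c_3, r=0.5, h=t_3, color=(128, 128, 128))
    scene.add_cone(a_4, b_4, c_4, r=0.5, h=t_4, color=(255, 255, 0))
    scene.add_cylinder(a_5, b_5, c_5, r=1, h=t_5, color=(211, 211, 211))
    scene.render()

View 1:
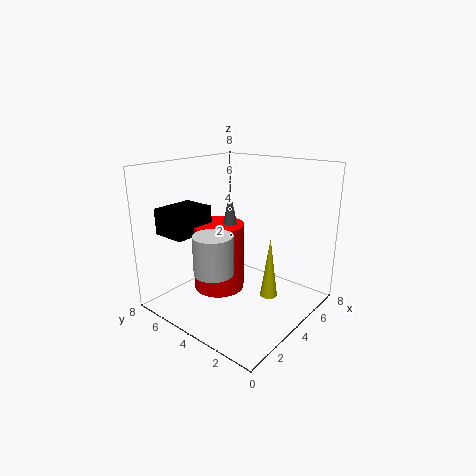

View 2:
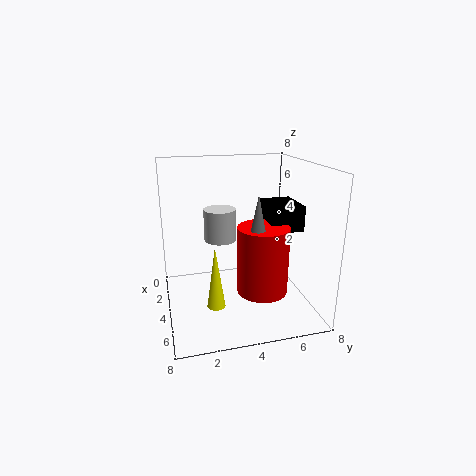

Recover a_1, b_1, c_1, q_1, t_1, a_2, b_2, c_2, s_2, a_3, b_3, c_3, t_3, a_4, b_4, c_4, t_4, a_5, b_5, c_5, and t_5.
a_1 = 1.5, b_1 = 6, c_1 = 4, q_1 = 2, t_1 = 1.5, a_2 = 4, b_2 = 5.5, c_2 = 0.5, s_2 = 1.5, a_3 = 4.5, b_3 = 5, c_3 = 4, t_3 = 2.5, a_4 = 5, b_4 = 2.5, c_4 = 0.5, t_4 = 3.5, a_5 = 1.5, b_5 = 3.5, c_5 = 3, t_5 = 2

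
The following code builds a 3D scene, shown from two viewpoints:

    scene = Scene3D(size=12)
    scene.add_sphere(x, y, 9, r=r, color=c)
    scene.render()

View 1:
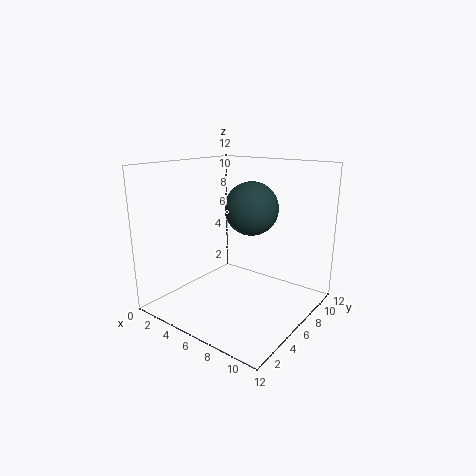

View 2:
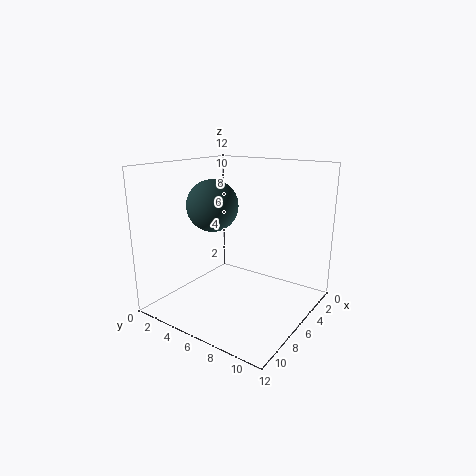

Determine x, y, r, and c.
x = 8
y = 5
r = 2
c = 'darkslategray'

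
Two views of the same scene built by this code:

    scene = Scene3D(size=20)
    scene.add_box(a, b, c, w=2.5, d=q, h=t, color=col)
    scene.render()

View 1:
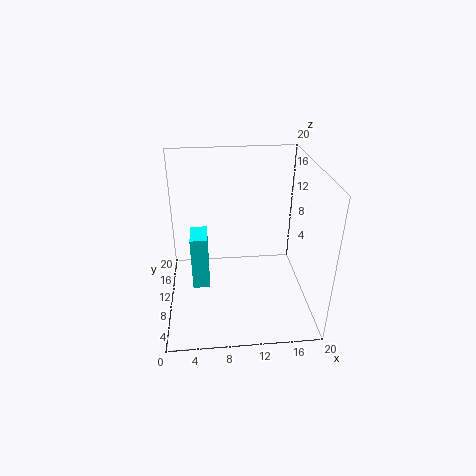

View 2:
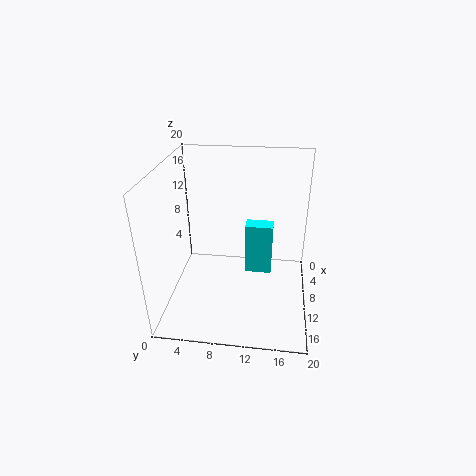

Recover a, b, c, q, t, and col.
a = 3.25
b = 10.5
c = 1.25
q = 4.25
t = 8.25
col = 'cyan'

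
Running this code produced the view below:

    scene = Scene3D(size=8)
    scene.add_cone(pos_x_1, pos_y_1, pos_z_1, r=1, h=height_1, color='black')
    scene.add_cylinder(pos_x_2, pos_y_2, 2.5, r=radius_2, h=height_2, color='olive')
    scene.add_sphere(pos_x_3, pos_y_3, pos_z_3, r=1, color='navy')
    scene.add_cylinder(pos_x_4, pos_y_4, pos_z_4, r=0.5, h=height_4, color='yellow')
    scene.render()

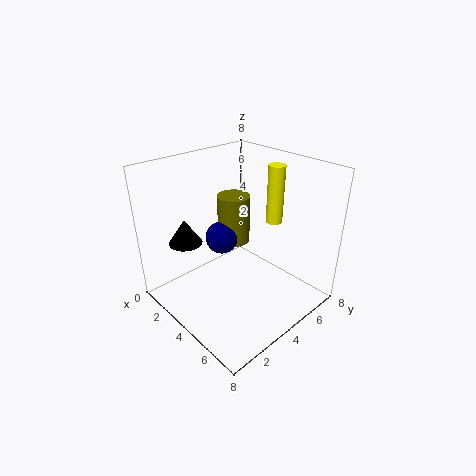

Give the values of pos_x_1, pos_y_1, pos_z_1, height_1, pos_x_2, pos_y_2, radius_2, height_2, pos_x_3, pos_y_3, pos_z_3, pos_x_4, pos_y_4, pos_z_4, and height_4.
pos_x_1 = 1
pos_y_1 = 2.5
pos_z_1 = 3
height_1 = 1.5
pos_x_2 = 2
pos_y_2 = 5.5
radius_2 = 1
height_2 = 3
pos_x_3 = 2
pos_y_3 = 4.5
pos_z_3 = 3
pos_x_4 = 4
pos_y_4 = 7
pos_z_4 = 4
height_4 = 3.5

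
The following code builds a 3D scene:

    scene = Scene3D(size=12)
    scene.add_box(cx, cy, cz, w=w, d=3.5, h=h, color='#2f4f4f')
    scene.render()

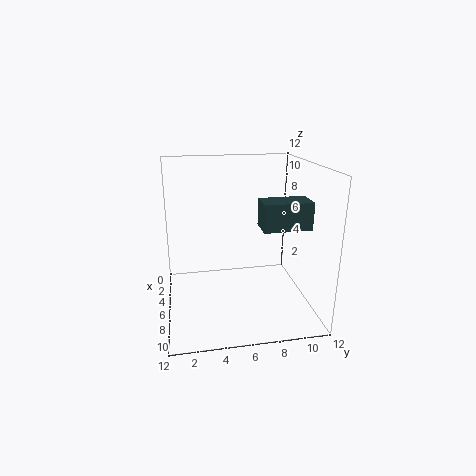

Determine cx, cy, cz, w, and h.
cx = 8.5, cy = 7, cz = 8, w = 2, h = 2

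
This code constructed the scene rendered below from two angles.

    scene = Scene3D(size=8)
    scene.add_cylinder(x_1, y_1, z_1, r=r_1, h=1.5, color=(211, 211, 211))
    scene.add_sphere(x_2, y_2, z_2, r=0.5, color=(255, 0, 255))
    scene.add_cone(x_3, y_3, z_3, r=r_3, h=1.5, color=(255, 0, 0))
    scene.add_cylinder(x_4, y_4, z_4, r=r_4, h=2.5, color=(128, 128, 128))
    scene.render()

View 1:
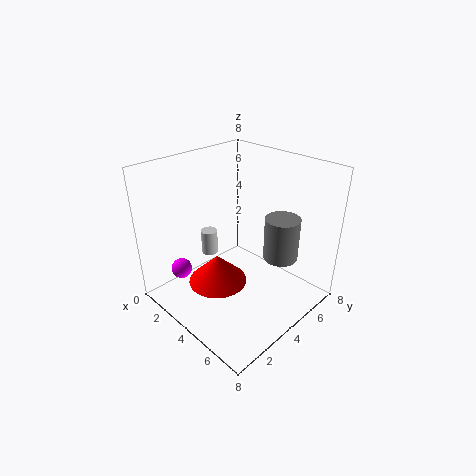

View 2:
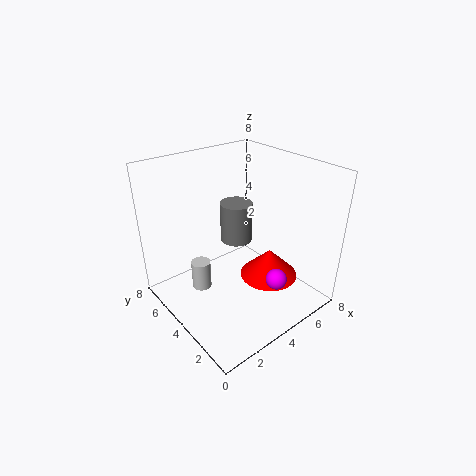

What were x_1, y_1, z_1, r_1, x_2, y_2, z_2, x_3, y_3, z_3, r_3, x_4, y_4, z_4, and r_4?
x_1 = 1.5; y_1 = 4; z_1 = 2; r_1 = 0.5; x_2 = 3.5; y_2 = 0.5; z_2 = 3.5; x_3 = 4.5; y_3 = 2; z_3 = 2.5; r_3 = 1.5; x_4 = 5.5; y_4 = 6; z_4 = 2.5; r_4 = 1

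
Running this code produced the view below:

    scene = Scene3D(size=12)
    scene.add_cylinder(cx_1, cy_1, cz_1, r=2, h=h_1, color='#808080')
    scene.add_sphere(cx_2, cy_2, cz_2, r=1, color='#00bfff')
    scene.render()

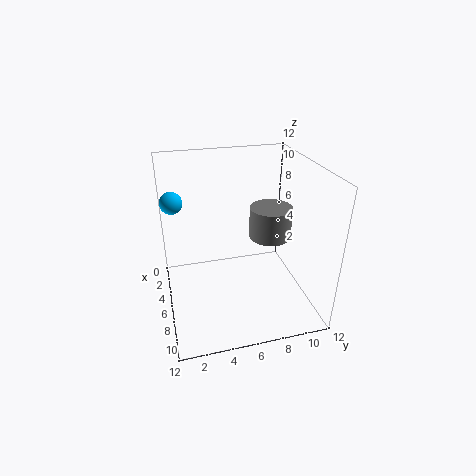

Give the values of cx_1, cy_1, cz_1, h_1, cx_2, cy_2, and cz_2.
cx_1 = 3, cy_1 = 10, cz_1 = 4, h_1 = 3, cx_2 = 2, cy_2 = 1, cz_2 = 8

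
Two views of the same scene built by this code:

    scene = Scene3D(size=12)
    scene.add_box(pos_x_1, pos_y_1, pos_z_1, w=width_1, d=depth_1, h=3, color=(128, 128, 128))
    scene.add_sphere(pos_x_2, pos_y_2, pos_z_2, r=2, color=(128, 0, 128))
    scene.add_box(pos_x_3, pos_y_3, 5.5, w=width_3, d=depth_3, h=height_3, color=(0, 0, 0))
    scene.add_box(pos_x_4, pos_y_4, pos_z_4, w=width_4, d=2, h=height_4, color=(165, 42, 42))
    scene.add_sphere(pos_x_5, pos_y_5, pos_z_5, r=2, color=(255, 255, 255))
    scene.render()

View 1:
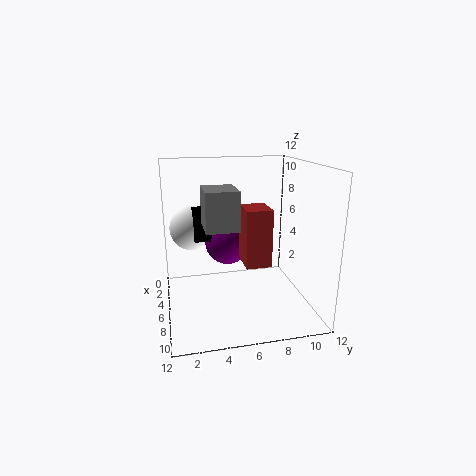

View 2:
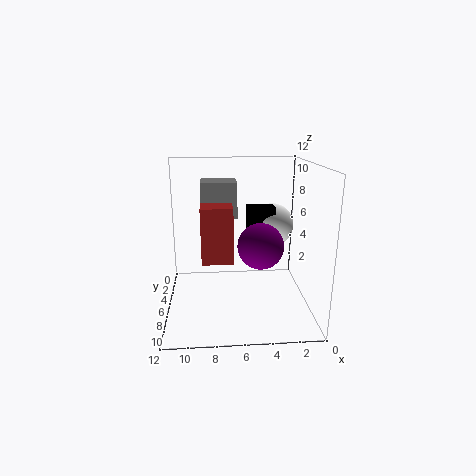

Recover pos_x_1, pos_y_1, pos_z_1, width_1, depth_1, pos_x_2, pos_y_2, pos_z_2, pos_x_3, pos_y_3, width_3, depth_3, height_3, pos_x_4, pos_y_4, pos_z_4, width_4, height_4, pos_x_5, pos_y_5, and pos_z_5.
pos_x_1 = 6
pos_y_1 = 3
pos_z_1 = 7.5
width_1 = 3
depth_1 = 2.5
pos_x_2 = 4
pos_y_2 = 5.5
pos_z_2 = 5
pos_x_3 = 2.5
pos_y_3 = 2.5
width_3 = 2.5
depth_3 = 1.5
height_3 = 2.5
pos_x_4 = 6.5
pos_y_4 = 6
pos_z_4 = 4.5
width_4 = 2.5
height_4 = 4.5
pos_x_5 = 2.5
pos_y_5 = 2.5
pos_z_5 = 6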